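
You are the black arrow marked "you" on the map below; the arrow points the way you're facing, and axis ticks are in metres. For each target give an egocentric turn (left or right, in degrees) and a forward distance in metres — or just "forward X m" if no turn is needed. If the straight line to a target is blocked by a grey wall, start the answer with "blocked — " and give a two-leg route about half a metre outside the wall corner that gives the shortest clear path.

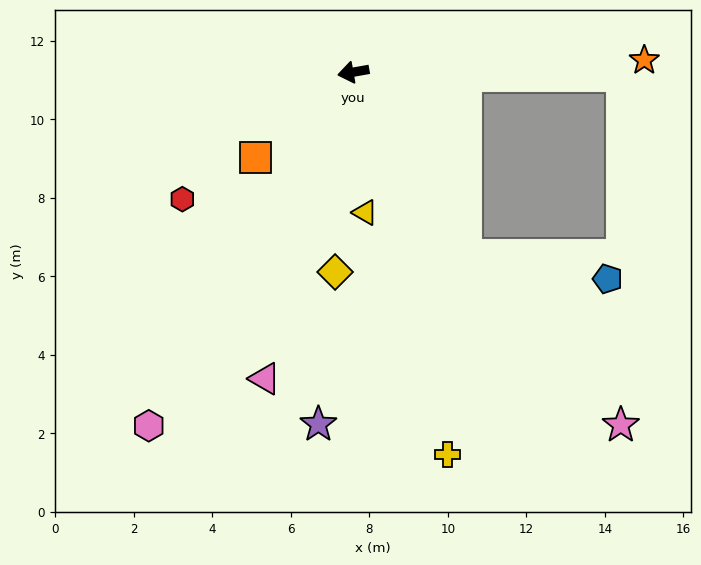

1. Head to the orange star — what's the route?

turn left 172°, forward 7.4 m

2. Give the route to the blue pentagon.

blocked — turn left 111°, forward 5.5 m, then turn left 50°, forward 3.7 m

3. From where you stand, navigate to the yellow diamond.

turn left 75°, forward 5.1 m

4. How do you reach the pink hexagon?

turn left 50°, forward 10.4 m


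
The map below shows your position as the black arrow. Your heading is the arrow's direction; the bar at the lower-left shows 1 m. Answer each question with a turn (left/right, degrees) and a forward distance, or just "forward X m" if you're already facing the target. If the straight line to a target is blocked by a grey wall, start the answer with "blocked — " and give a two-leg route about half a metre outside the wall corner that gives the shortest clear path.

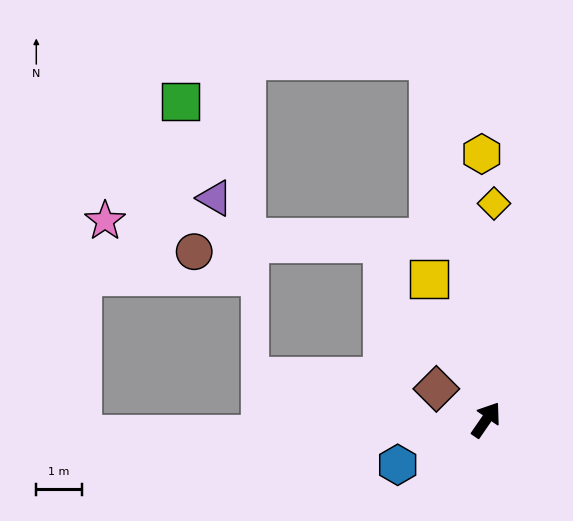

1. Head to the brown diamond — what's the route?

turn left 93°, forward 1.3 m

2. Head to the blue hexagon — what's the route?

turn left 152°, forward 2.2 m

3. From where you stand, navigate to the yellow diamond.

turn left 32°, forward 4.7 m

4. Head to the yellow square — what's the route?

turn left 57°, forward 3.3 m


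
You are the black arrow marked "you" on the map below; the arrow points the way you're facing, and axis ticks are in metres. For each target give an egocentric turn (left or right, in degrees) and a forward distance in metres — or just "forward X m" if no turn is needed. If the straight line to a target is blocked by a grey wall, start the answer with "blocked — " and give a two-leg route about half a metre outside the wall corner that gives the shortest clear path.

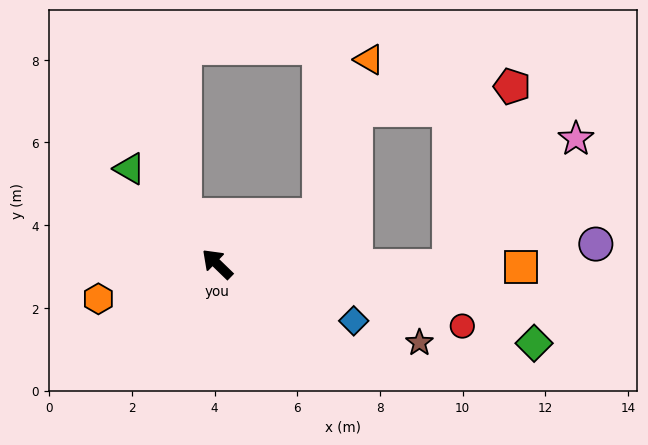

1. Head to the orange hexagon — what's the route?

turn left 61°, forward 3.0 m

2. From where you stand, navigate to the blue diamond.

turn right 158°, forward 3.6 m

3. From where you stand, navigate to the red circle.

turn right 150°, forward 6.1 m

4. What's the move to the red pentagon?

blocked — turn right 137°, forward 5.6 m, then turn left 72°, forward 4.6 m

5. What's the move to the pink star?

blocked — turn right 137°, forward 5.6 m, then turn left 47°, forward 4.4 m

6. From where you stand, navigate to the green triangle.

turn right 3°, forward 3.1 m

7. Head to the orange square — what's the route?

turn right 136°, forward 7.4 m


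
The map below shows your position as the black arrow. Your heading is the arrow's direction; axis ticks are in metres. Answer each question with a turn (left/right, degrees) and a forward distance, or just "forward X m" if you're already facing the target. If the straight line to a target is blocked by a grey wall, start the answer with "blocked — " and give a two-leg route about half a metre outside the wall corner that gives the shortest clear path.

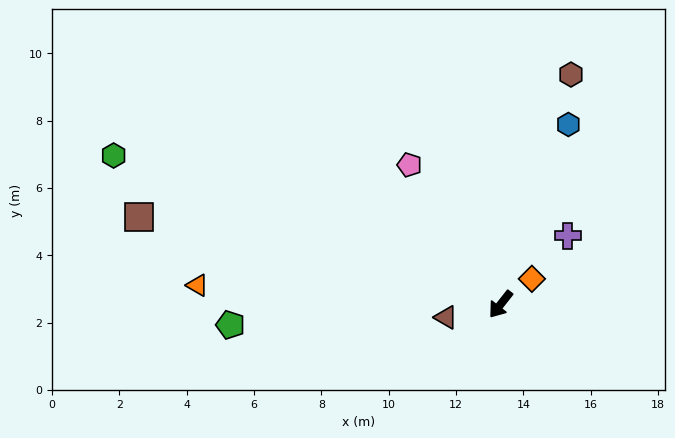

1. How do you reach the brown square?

turn right 65°, forward 11.0 m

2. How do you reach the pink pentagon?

turn right 109°, forward 4.9 m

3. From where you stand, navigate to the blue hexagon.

turn right 162°, forward 5.7 m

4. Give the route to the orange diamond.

turn left 167°, forward 1.2 m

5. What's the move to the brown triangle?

turn right 38°, forward 1.7 m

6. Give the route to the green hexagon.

turn right 73°, forward 12.3 m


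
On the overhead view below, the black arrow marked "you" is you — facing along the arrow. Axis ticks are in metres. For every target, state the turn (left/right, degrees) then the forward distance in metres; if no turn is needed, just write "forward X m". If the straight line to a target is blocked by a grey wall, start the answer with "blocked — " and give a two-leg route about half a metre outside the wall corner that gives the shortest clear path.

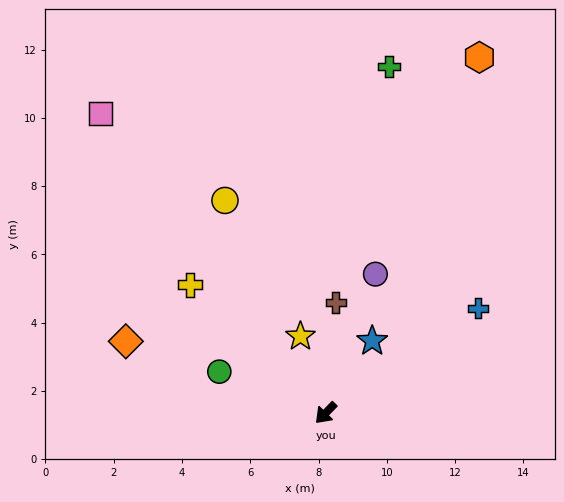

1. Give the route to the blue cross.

turn left 169°, forward 5.4 m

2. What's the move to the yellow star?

turn right 117°, forward 2.4 m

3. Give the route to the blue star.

turn right 169°, forward 2.5 m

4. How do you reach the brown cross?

turn right 141°, forward 3.2 m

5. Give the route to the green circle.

turn right 67°, forward 3.3 m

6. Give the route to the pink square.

turn right 99°, forward 11.0 m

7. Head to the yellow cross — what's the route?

turn right 89°, forward 5.5 m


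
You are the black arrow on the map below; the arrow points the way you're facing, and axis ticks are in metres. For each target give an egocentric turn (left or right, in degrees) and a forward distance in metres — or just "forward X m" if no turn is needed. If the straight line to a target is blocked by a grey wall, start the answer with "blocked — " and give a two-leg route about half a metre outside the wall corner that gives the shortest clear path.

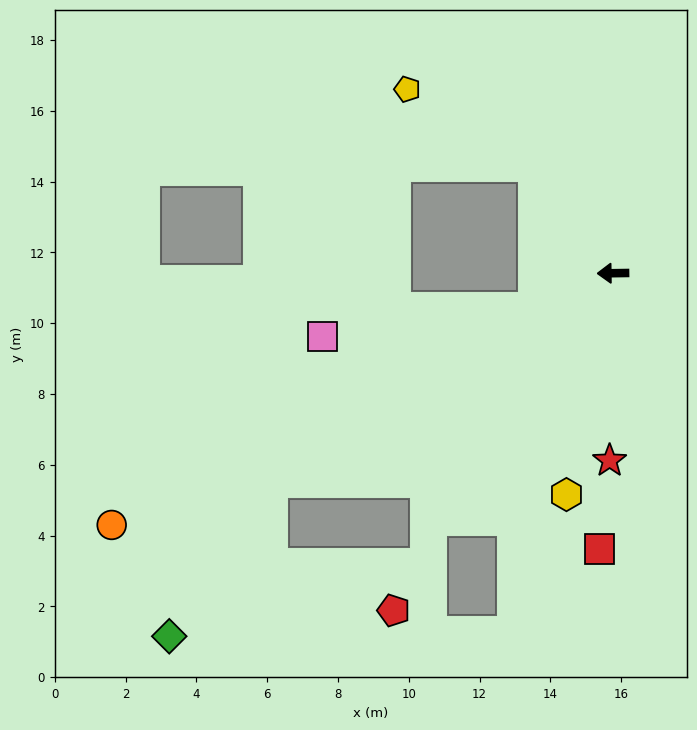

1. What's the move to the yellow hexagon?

turn left 77°, forward 6.4 m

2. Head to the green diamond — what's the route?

blocked — turn left 31°, forward 11.3 m, then turn left 24°, forward 5.2 m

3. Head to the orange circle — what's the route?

turn left 26°, forward 15.8 m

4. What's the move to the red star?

turn left 88°, forward 5.3 m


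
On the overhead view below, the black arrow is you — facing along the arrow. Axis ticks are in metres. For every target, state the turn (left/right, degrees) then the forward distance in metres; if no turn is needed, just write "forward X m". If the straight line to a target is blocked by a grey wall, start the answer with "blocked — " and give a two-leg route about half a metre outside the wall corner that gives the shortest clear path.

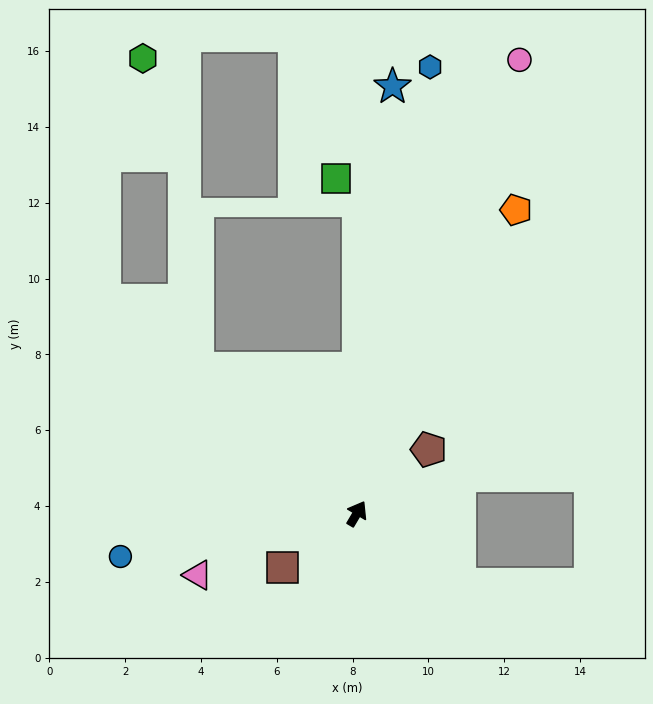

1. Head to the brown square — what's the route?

turn left 156°, forward 2.4 m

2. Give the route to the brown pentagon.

turn right 18°, forward 2.5 m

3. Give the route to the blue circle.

turn left 131°, forward 6.3 m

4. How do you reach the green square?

blocked — turn left 30°, forward 8.2 m, then turn left 45°, forward 0.8 m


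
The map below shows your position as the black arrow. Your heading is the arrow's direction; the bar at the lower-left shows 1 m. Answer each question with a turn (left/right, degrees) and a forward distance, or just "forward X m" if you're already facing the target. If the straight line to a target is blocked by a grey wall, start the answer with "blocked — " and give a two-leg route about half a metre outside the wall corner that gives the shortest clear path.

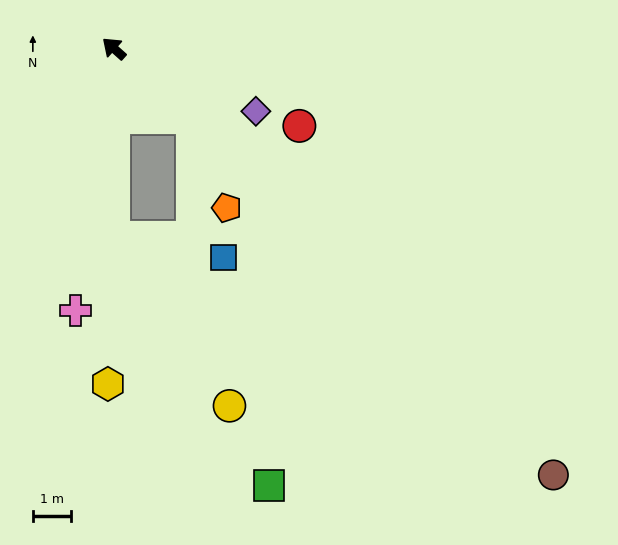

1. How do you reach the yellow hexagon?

turn left 131°, forward 8.8 m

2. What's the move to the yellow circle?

blocked — turn left 132°, forward 4.9 m, then turn left 34°, forward 5.4 m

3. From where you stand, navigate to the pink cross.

turn left 123°, forward 6.9 m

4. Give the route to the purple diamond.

turn right 162°, forward 4.1 m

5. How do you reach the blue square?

blocked — turn left 132°, forward 4.9 m, then turn left 79°, forward 2.9 m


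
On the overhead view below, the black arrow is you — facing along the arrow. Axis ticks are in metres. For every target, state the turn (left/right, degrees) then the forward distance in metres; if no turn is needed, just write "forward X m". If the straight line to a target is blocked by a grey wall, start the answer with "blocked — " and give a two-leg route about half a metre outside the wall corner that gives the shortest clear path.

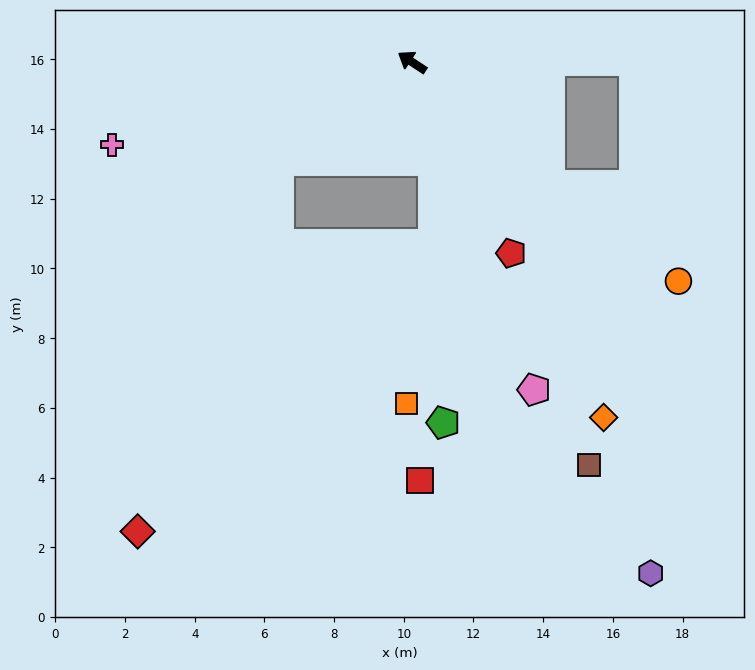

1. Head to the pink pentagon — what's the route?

turn left 144°, forward 10.0 m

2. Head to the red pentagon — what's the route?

turn left 151°, forward 6.2 m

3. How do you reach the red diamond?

blocked — turn left 70°, forward 4.8 m, then turn left 32°, forward 11.4 m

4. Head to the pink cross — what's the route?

turn left 49°, forward 8.9 m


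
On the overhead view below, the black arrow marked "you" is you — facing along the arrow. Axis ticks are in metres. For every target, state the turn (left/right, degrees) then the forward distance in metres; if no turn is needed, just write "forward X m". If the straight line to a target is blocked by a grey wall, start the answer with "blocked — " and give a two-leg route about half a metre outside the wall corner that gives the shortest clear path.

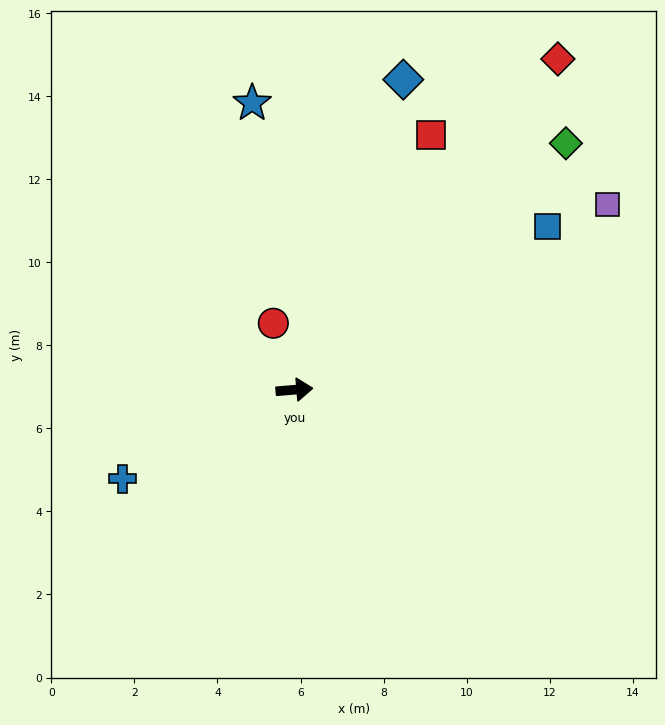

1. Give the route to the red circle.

turn left 103°, forward 1.7 m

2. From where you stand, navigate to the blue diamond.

turn left 66°, forward 7.9 m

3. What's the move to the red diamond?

turn left 47°, forward 10.2 m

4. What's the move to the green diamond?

turn left 38°, forward 8.8 m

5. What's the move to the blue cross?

turn right 157°, forward 4.7 m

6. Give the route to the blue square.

turn left 28°, forward 7.2 m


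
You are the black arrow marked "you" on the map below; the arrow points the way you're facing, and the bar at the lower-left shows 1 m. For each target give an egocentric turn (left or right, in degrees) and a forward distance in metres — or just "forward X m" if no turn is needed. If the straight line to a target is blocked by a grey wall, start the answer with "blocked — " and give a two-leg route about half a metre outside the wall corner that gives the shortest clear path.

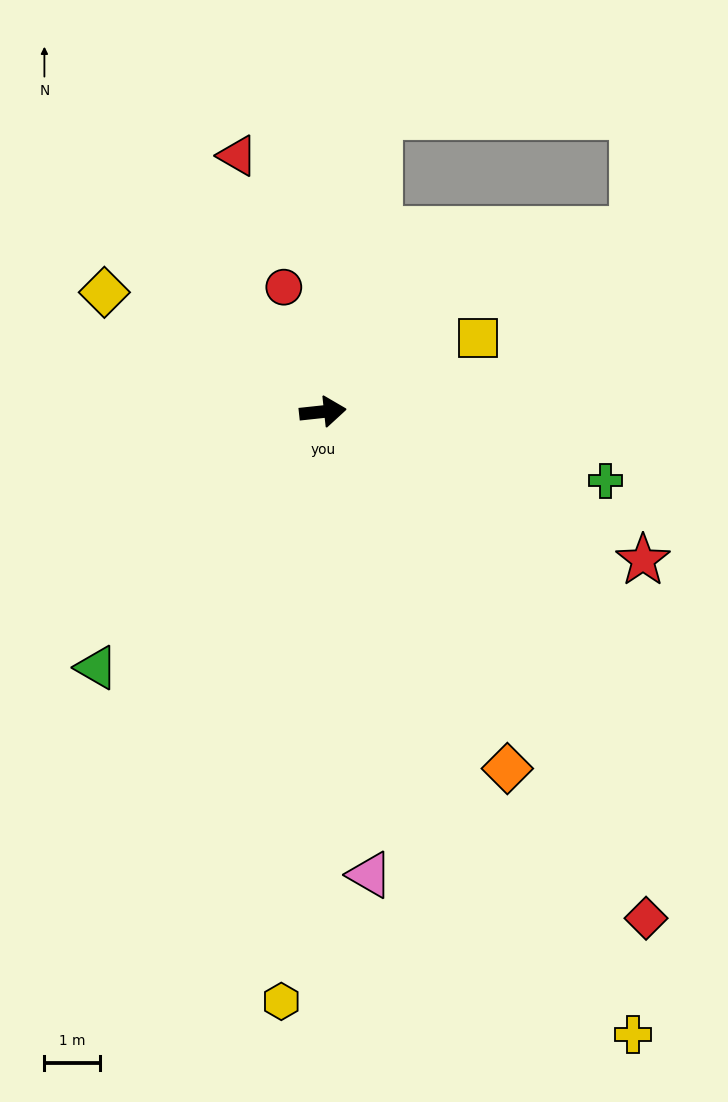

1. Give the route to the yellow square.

turn left 19°, forward 3.1 m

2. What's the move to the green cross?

turn right 20°, forward 5.2 m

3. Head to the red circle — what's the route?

turn left 101°, forward 2.3 m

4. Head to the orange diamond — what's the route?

turn right 69°, forward 7.2 m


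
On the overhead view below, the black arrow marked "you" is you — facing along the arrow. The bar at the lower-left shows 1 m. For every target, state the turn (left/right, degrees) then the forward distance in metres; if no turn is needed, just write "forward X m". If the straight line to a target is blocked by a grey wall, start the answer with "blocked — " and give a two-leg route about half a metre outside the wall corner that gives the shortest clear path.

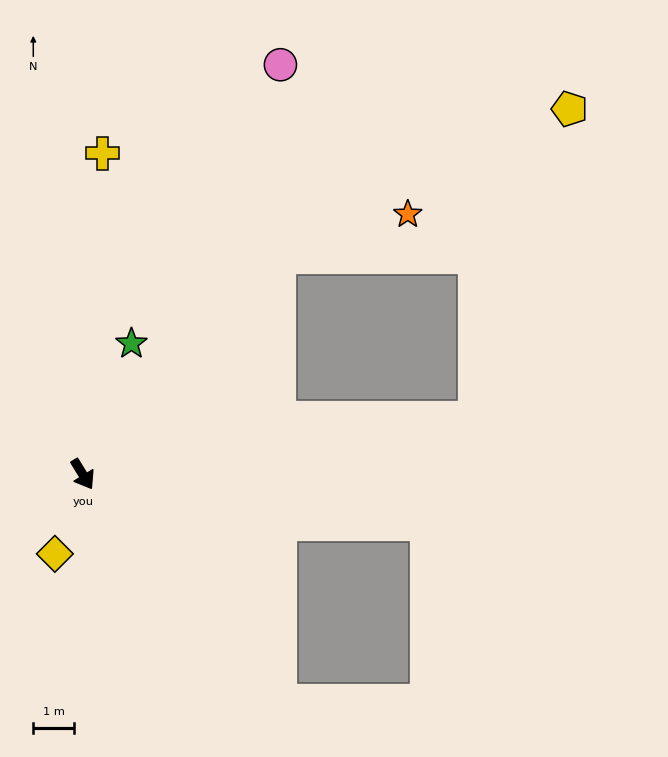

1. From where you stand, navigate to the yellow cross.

turn left 145°, forward 8.0 m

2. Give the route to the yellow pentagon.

blocked — turn left 67°, forward 9.8 m, then turn left 64°, forward 8.0 m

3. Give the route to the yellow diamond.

turn right 51°, forward 2.1 m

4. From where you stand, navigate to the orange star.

blocked — turn left 106°, forward 7.3 m, then turn right 29°, forward 3.4 m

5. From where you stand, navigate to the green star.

turn left 128°, forward 3.5 m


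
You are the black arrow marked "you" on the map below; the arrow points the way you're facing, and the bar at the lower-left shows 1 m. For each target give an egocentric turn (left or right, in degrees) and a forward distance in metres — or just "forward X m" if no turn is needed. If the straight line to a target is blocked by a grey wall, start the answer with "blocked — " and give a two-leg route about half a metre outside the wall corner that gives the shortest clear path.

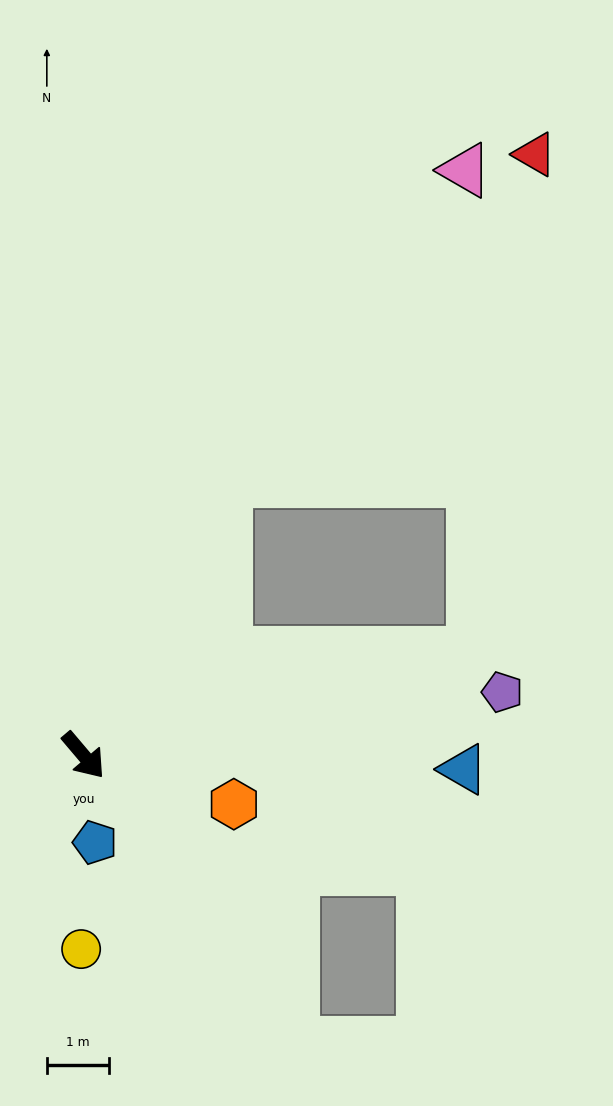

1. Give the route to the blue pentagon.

turn right 33°, forward 1.4 m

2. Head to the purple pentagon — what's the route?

turn left 58°, forward 6.9 m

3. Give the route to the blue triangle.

turn left 48°, forward 6.2 m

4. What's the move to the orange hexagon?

turn left 32°, forward 2.6 m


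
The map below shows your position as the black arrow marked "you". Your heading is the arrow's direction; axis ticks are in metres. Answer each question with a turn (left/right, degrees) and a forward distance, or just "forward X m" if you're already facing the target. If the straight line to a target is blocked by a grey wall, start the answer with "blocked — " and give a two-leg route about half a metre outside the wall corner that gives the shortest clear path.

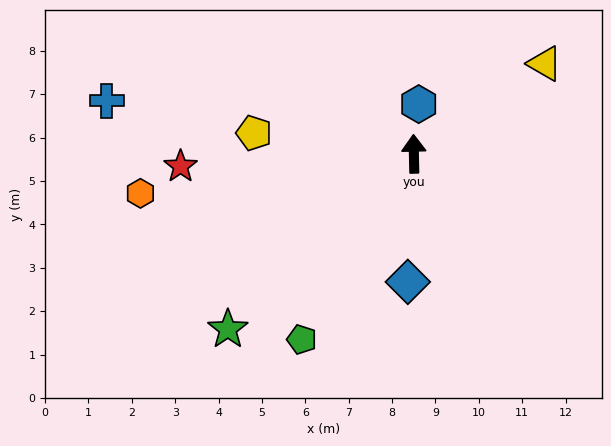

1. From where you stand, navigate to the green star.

turn left 132°, forward 5.9 m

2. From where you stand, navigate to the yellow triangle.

turn right 57°, forward 3.7 m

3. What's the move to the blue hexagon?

turn right 7°, forward 1.2 m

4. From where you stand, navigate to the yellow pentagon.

turn left 81°, forward 3.7 m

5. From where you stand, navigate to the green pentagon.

turn left 148°, forward 5.0 m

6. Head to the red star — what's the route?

turn left 92°, forward 5.4 m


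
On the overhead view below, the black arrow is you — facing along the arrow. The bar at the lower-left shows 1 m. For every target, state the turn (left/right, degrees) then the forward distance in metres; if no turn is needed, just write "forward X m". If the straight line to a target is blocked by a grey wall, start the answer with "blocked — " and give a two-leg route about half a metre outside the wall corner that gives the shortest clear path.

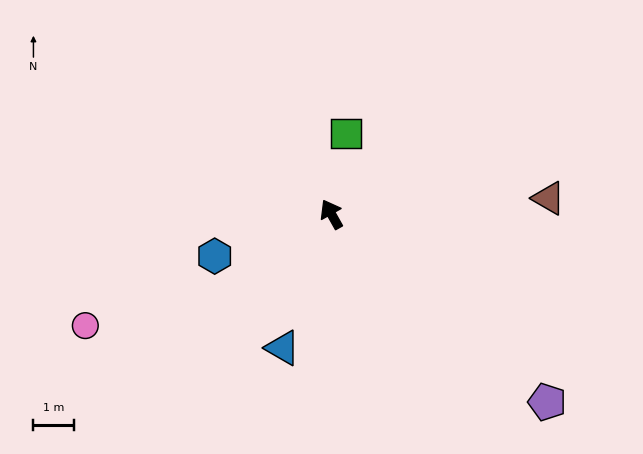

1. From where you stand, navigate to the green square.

turn right 40°, forward 2.0 m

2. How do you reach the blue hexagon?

turn left 80°, forward 3.0 m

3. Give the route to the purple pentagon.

turn right 160°, forward 7.0 m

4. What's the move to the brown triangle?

turn right 115°, forward 5.3 m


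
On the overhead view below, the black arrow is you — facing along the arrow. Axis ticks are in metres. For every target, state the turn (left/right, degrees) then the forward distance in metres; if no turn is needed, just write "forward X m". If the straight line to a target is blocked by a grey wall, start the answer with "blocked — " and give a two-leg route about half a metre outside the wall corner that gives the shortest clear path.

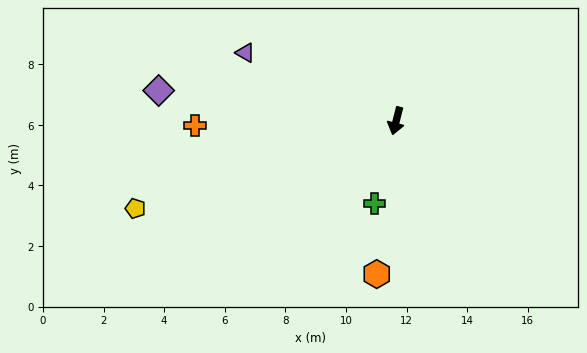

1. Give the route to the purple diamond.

turn right 83°, forward 7.9 m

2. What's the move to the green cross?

forward 2.8 m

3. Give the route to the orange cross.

turn right 74°, forward 6.6 m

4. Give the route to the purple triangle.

turn right 100°, forward 5.5 m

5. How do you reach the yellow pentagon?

turn right 57°, forward 9.1 m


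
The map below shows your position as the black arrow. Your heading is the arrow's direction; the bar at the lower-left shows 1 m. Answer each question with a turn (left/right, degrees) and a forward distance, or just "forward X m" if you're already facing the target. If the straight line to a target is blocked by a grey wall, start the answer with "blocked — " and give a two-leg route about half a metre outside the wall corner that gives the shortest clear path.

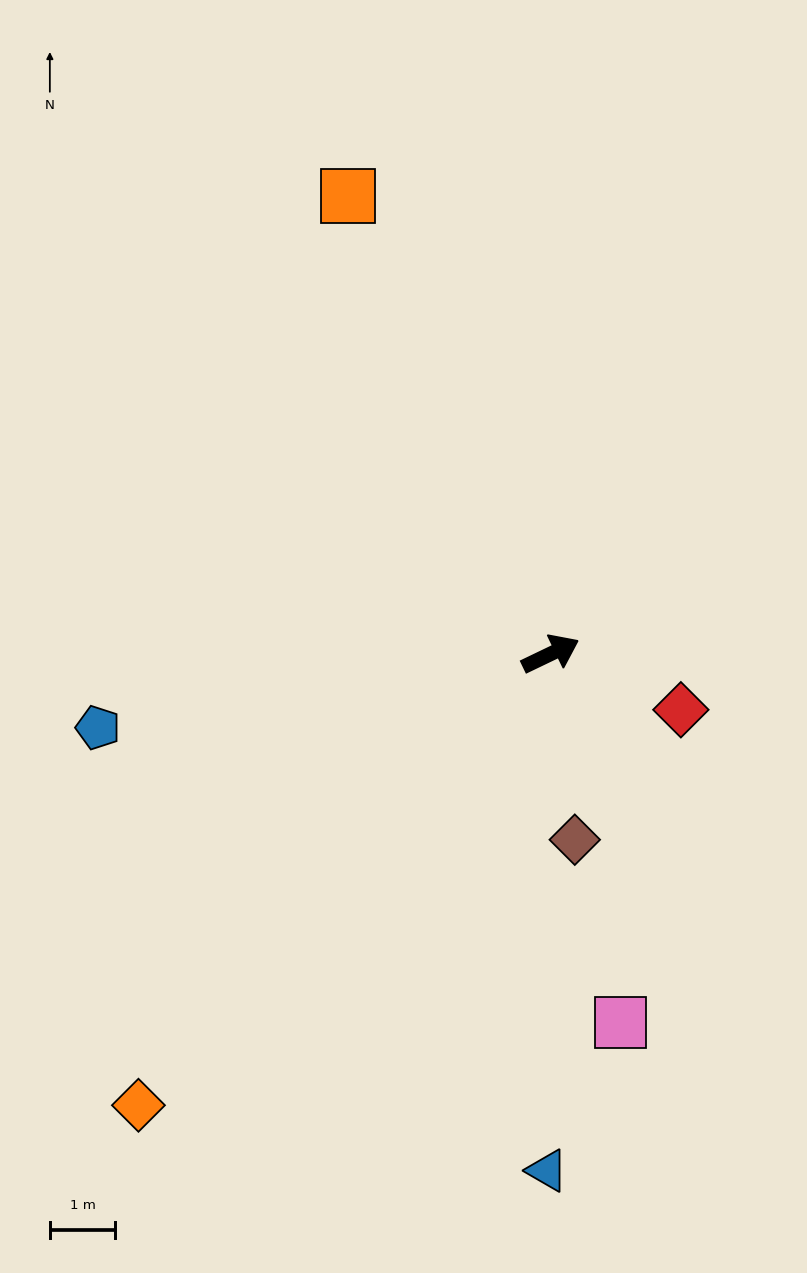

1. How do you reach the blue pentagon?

turn left 164°, forward 7.0 m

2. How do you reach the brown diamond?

turn right 108°, forward 2.9 m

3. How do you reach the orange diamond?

turn right 158°, forward 9.4 m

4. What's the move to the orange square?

turn left 88°, forward 7.7 m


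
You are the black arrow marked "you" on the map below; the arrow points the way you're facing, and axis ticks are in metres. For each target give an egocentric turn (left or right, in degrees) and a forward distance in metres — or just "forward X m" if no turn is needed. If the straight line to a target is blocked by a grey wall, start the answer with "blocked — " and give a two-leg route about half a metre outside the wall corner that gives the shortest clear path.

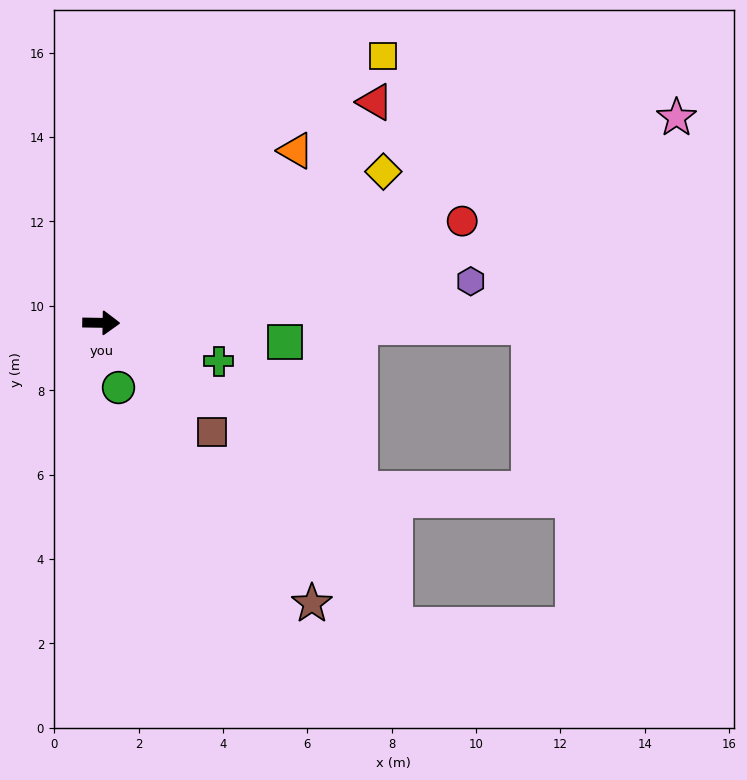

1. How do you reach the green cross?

turn right 17°, forward 2.9 m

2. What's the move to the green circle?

turn right 74°, forward 1.6 m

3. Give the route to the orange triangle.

turn left 42°, forward 6.2 m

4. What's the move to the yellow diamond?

turn left 29°, forward 7.6 m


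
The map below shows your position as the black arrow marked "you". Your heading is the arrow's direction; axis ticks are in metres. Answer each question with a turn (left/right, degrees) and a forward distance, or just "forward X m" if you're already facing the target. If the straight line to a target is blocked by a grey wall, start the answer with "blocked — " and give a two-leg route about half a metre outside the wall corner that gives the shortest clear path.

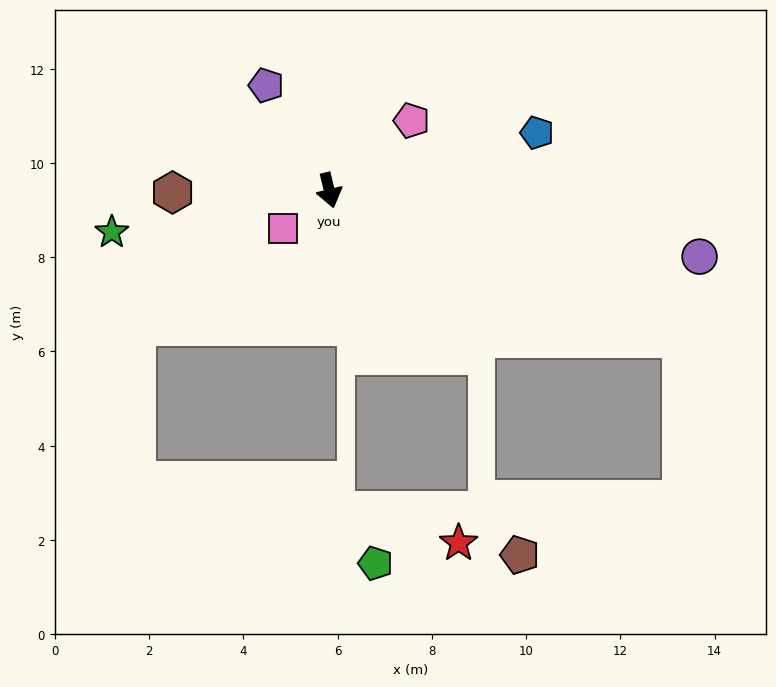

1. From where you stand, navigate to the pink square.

turn right 64°, forward 1.3 m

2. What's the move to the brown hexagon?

turn right 103°, forward 3.3 m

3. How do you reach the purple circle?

turn left 66°, forward 8.0 m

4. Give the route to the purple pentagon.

turn right 163°, forward 2.6 m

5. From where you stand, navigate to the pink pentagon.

turn left 117°, forward 2.3 m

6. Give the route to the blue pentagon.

turn left 92°, forward 4.6 m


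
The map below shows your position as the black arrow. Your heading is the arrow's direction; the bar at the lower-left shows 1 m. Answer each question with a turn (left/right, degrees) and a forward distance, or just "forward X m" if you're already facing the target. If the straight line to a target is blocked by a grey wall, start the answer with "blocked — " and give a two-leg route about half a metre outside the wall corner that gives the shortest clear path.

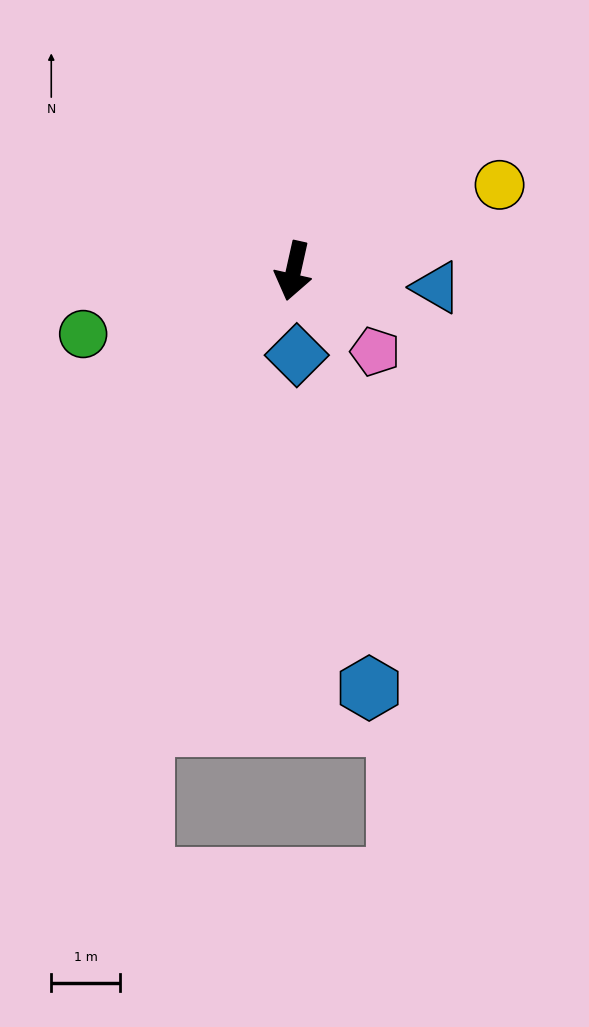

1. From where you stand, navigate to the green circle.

turn right 61°, forward 3.2 m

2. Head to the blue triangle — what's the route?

turn left 96°, forward 2.1 m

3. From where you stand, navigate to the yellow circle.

turn left 125°, forward 3.2 m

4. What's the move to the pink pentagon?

turn left 58°, forward 1.7 m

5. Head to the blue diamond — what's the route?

turn left 15°, forward 1.2 m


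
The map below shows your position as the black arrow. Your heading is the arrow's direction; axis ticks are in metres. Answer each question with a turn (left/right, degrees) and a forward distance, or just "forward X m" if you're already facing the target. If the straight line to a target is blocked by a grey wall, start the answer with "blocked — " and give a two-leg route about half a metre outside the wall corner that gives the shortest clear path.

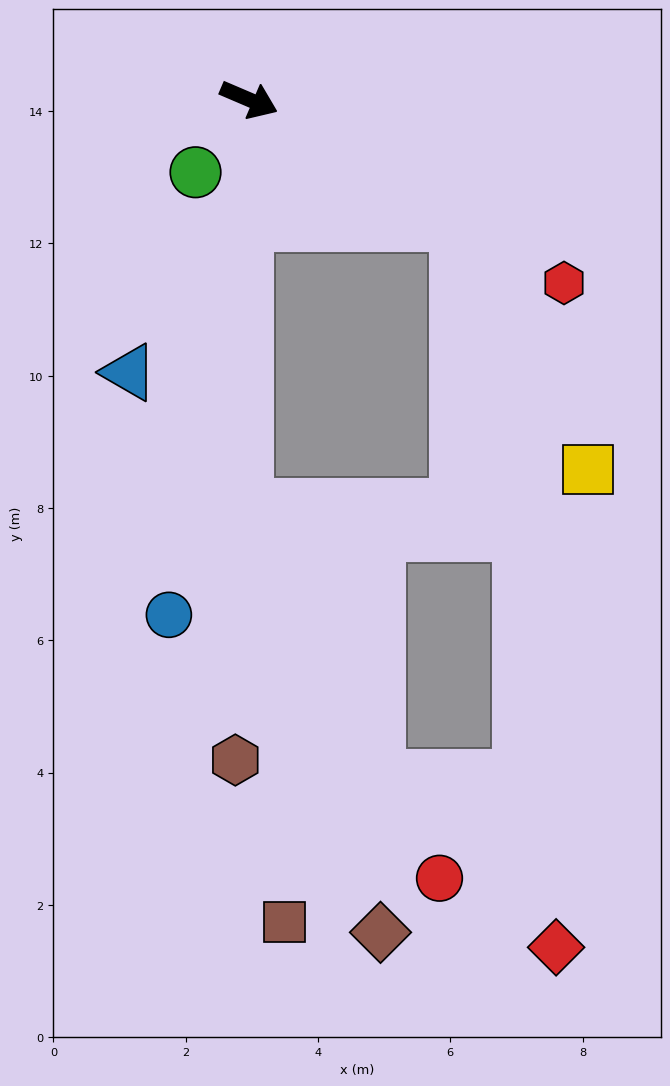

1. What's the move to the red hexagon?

turn right 7°, forward 5.5 m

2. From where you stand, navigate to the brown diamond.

blocked — turn right 67°, forward 6.2 m, then turn left 18°, forward 6.8 m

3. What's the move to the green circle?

turn right 103°, forward 1.4 m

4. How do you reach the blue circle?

turn right 76°, forward 7.9 m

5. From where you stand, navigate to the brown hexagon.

turn right 68°, forward 10.0 m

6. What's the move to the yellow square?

blocked — turn right 8°, forward 3.7 m, then turn right 31°, forward 4.2 m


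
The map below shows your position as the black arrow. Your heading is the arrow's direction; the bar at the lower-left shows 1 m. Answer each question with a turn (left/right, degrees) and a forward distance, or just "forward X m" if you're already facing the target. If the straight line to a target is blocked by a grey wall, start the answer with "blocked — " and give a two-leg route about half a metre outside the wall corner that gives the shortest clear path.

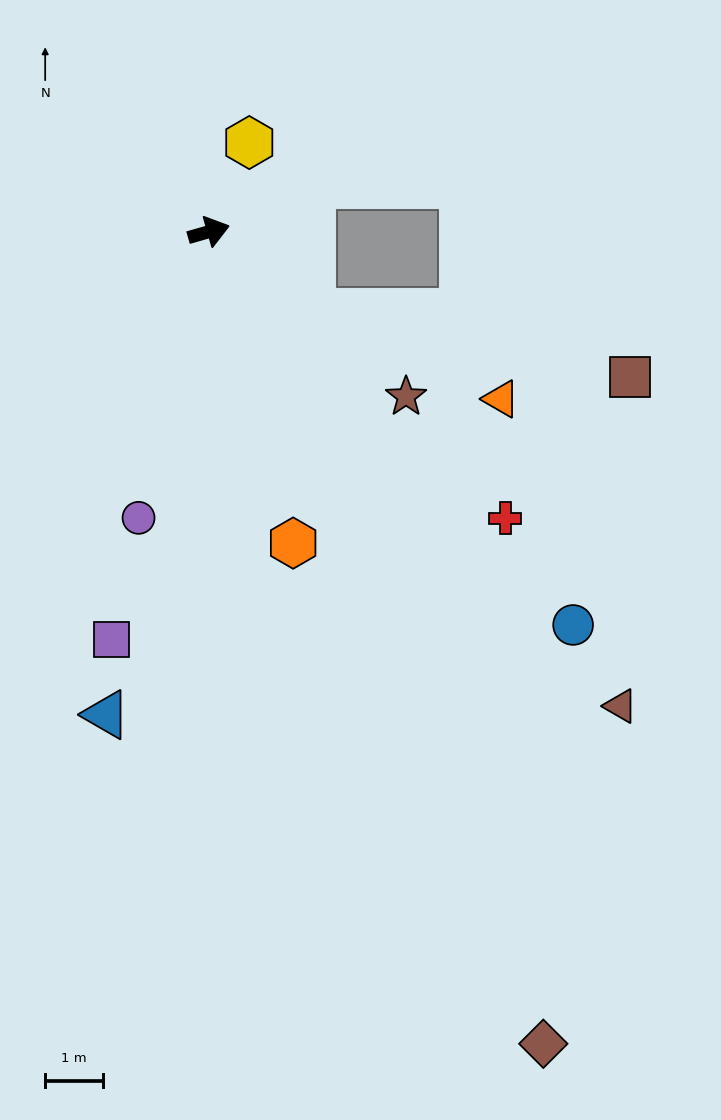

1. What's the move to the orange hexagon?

turn right 91°, forward 5.6 m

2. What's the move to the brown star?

turn right 56°, forward 4.5 m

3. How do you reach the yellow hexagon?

turn left 50°, forward 1.7 m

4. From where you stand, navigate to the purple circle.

turn right 120°, forward 5.1 m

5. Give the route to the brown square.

blocked — turn right 54°, forward 2.3 m, then turn left 27°, forward 5.6 m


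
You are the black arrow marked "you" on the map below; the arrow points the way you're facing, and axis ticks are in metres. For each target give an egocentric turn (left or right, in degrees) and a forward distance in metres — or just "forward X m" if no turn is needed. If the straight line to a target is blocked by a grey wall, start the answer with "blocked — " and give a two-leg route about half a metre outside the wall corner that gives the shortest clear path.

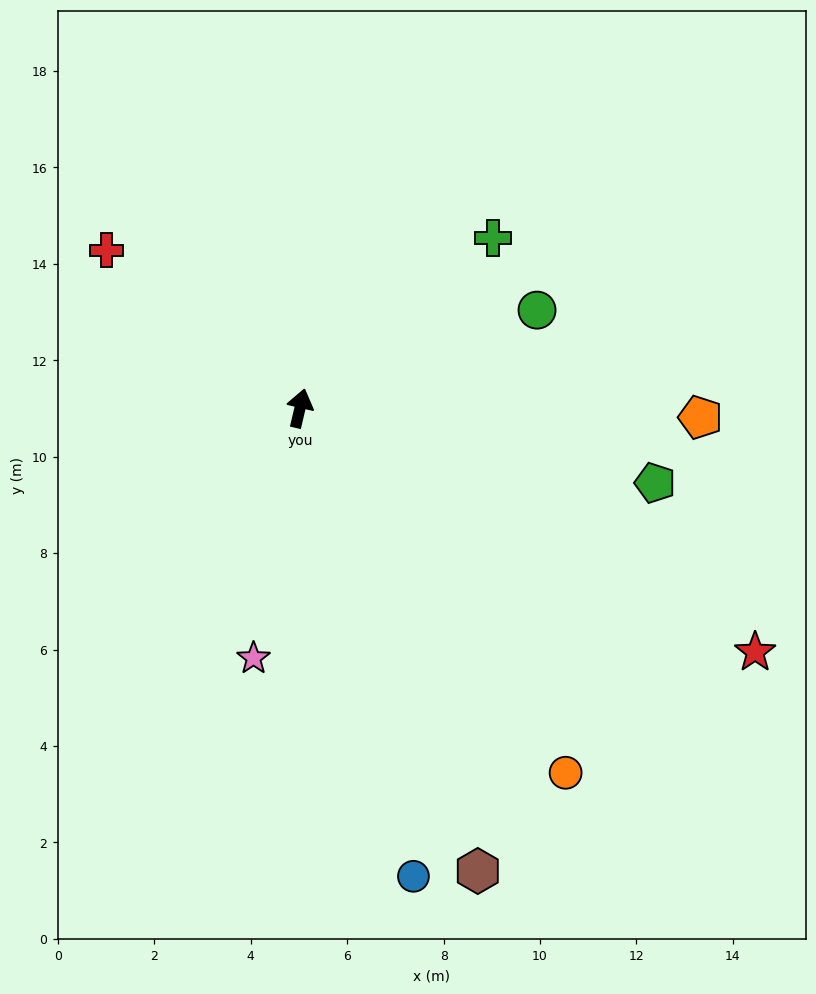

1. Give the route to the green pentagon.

turn right 89°, forward 7.5 m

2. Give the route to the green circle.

turn right 54°, forward 5.3 m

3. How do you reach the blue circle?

turn right 153°, forward 10.0 m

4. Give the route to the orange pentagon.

turn right 78°, forward 8.3 m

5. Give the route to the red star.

turn right 105°, forward 10.7 m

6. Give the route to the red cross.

turn left 64°, forward 5.2 m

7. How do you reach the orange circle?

turn right 131°, forward 9.4 m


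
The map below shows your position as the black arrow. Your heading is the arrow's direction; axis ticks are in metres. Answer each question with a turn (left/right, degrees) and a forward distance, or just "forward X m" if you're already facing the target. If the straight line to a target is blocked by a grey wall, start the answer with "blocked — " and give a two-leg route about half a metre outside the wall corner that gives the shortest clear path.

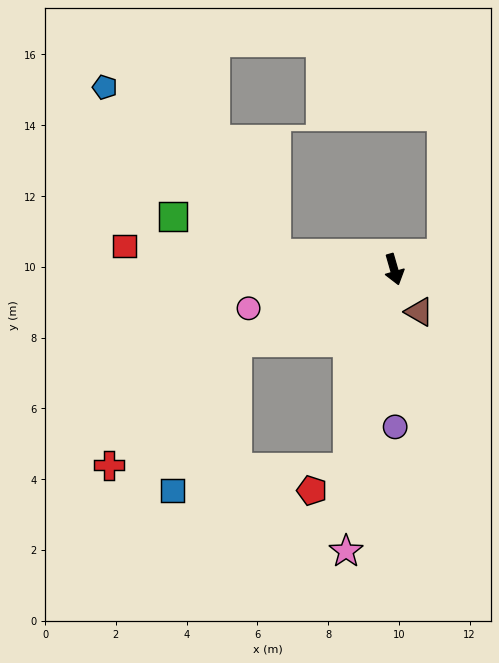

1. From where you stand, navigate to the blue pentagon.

blocked — turn right 114°, forward 3.4 m, then turn right 36°, forward 6.8 m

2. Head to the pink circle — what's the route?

turn right 91°, forward 4.3 m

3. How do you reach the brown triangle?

turn left 15°, forward 1.4 m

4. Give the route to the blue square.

blocked — turn right 81°, forward 4.9 m, then turn left 42°, forward 4.6 m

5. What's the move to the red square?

turn right 111°, forward 7.6 m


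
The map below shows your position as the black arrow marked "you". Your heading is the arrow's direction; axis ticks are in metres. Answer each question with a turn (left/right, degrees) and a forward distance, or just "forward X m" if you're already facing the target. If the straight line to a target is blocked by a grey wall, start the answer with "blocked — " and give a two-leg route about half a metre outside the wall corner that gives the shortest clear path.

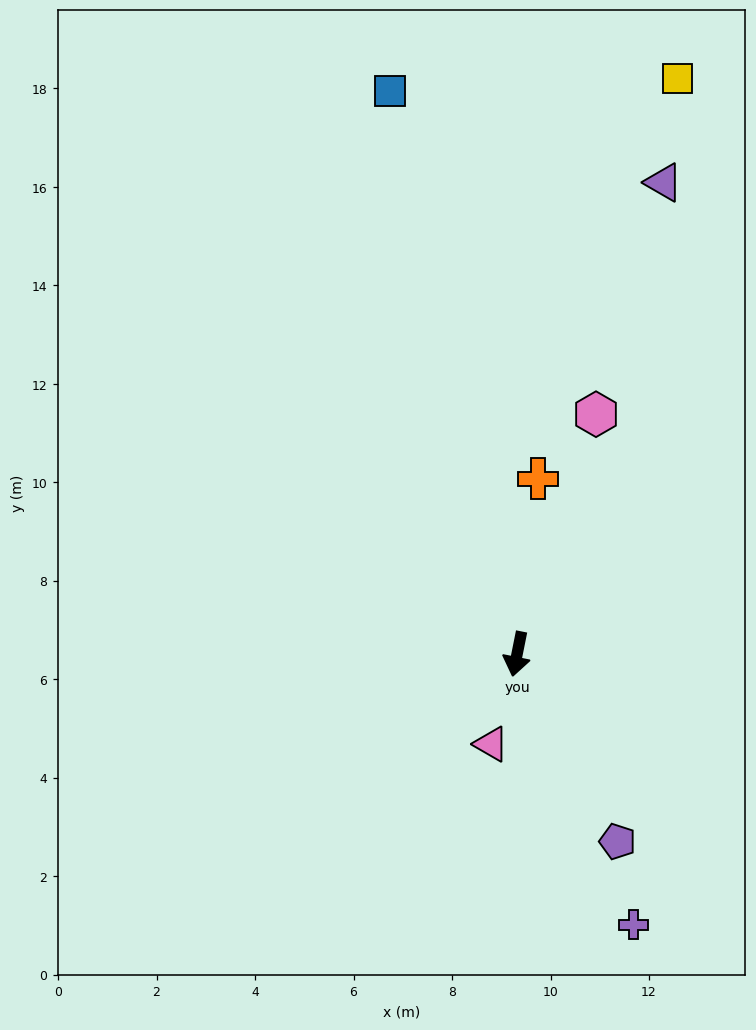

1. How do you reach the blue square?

turn right 156°, forward 11.7 m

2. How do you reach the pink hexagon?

turn left 173°, forward 5.1 m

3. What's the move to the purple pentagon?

turn left 40°, forward 4.3 m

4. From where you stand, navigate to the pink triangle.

turn right 5°, forward 1.9 m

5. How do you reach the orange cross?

turn right 175°, forward 3.6 m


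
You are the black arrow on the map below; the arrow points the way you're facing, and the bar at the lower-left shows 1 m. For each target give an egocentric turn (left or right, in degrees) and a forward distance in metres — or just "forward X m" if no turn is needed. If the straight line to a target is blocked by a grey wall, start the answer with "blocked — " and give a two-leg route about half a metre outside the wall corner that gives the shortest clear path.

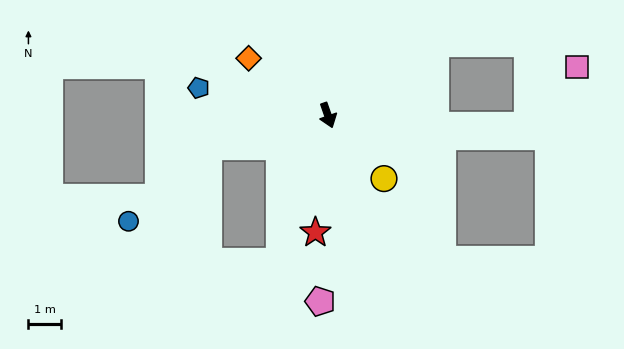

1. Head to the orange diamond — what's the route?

turn right 145°, forward 3.0 m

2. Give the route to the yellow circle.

turn left 22°, forward 2.6 m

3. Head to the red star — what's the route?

turn right 25°, forward 3.7 m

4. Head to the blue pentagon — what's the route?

turn right 121°, forward 4.1 m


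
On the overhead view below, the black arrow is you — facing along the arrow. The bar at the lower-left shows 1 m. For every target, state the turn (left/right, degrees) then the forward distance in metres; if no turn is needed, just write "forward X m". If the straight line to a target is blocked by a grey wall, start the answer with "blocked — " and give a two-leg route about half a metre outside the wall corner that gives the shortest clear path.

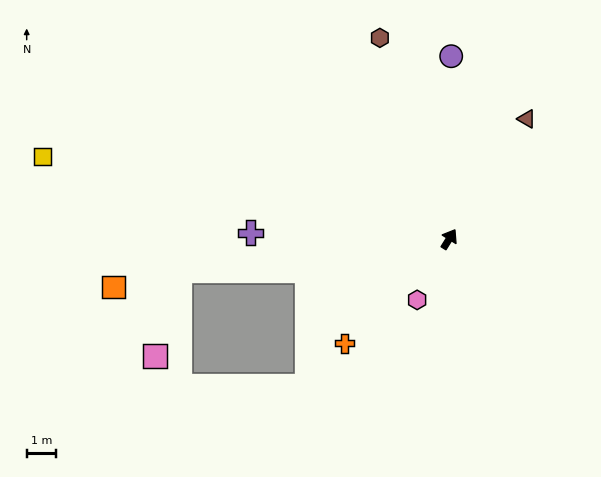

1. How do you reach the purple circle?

turn left 31°, forward 6.2 m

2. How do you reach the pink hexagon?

turn right 176°, forward 2.3 m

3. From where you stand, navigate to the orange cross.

turn left 167°, forward 5.0 m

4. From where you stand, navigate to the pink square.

blocked — turn left 129°, forward 9.2 m, then turn left 67°, forward 3.0 m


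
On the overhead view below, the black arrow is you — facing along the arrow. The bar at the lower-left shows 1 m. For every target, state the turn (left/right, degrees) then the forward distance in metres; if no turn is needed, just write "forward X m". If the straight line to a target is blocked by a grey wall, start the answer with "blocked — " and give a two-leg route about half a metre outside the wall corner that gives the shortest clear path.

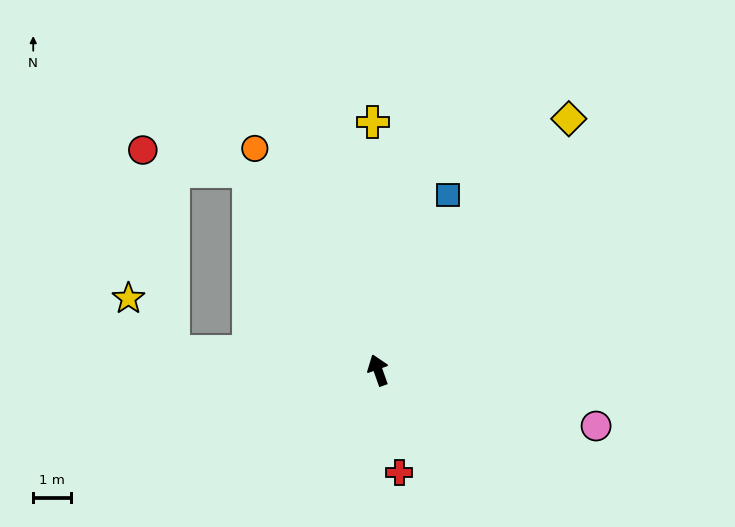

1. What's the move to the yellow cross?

turn right 18°, forward 6.6 m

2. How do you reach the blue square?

turn right 41°, forward 5.0 m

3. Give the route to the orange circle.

turn left 10°, forward 6.8 m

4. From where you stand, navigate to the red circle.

blocked — turn left 14°, forward 6.3 m, then turn left 45°, forward 2.9 m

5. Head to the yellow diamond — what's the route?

turn right 57°, forward 8.4 m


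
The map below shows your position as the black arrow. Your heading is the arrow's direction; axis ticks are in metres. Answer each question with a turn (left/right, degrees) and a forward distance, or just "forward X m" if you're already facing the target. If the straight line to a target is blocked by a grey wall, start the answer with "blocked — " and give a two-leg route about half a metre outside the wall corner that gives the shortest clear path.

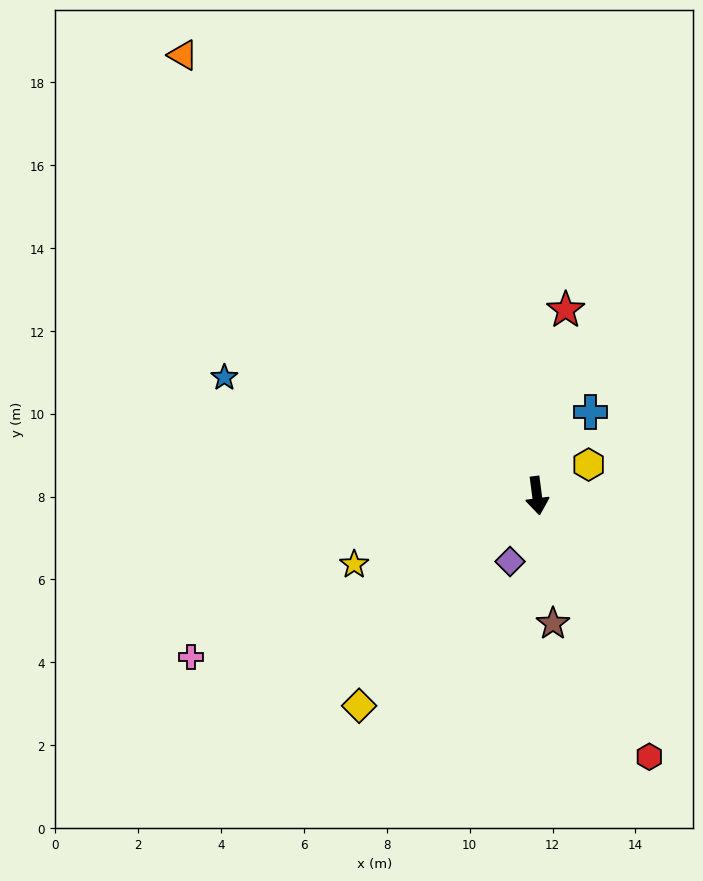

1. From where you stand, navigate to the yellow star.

turn right 77°, forward 4.7 m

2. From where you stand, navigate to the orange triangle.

turn right 149°, forward 13.6 m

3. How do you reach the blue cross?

turn left 140°, forward 2.4 m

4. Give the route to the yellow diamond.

turn right 48°, forward 6.6 m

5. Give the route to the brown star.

forward 3.1 m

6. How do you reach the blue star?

turn right 118°, forward 8.1 m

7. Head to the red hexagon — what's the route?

turn left 16°, forward 6.9 m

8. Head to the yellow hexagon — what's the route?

turn left 114°, forward 1.5 m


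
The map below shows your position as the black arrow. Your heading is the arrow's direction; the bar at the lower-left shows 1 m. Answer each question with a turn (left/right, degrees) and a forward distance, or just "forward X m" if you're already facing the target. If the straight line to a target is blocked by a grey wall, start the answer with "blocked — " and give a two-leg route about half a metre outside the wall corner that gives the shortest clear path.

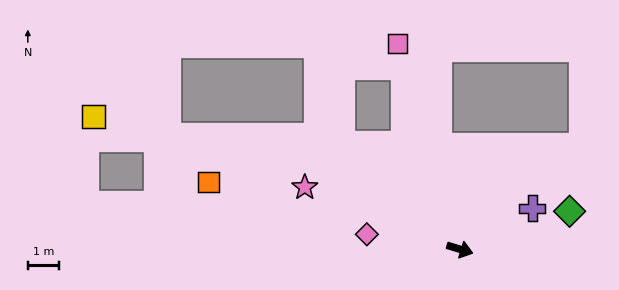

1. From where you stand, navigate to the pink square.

turn left 124°, forward 6.8 m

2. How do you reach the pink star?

turn left 175°, forward 5.3 m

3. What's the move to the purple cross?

turn left 47°, forward 2.6 m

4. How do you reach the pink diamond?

turn right 172°, forward 3.0 m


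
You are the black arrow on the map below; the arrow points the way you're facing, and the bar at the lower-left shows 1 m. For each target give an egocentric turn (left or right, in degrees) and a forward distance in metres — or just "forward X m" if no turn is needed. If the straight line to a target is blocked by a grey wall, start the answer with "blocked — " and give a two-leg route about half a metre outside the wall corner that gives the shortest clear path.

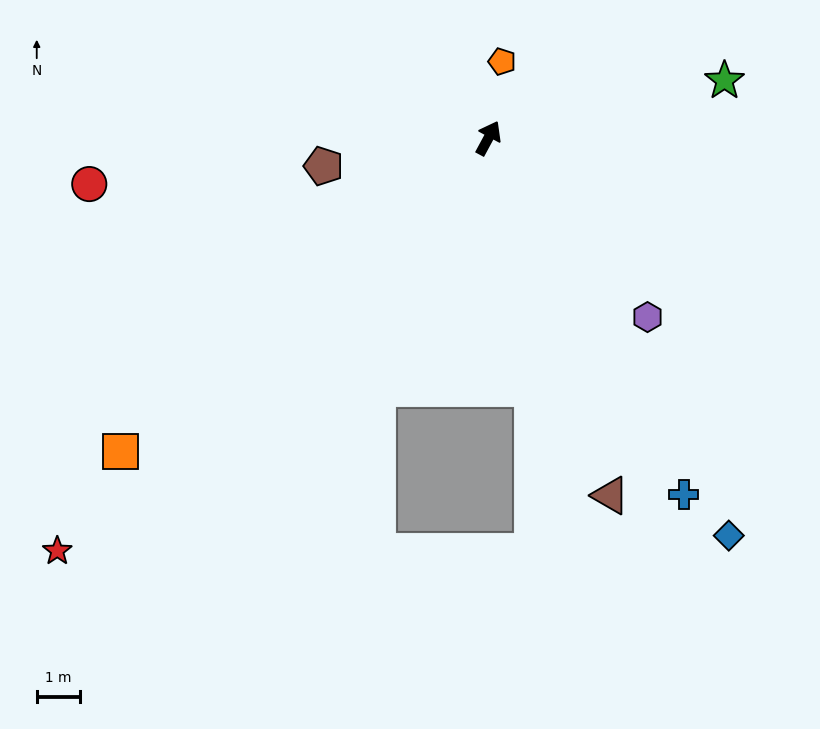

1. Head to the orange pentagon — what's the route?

turn left 18°, forward 1.8 m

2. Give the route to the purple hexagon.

turn right 110°, forward 5.6 m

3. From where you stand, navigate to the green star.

turn right 48°, forward 5.6 m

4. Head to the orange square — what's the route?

turn left 159°, forward 11.2 m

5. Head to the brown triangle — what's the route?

turn right 133°, forward 8.8 m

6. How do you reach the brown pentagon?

turn left 128°, forward 3.9 m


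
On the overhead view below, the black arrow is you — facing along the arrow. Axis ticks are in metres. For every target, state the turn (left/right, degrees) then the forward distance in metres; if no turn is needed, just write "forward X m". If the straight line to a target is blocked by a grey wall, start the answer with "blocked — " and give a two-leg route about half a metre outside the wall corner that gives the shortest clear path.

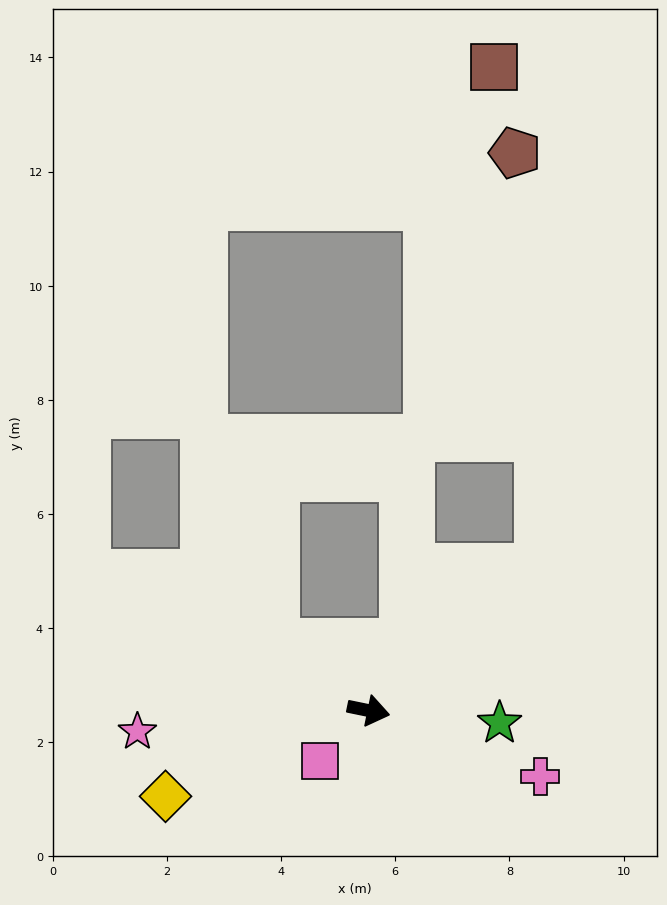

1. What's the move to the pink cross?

turn right 9°, forward 3.2 m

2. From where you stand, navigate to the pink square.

turn right 122°, forward 1.2 m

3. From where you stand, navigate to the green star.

turn left 6°, forward 2.3 m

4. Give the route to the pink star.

turn right 163°, forward 4.1 m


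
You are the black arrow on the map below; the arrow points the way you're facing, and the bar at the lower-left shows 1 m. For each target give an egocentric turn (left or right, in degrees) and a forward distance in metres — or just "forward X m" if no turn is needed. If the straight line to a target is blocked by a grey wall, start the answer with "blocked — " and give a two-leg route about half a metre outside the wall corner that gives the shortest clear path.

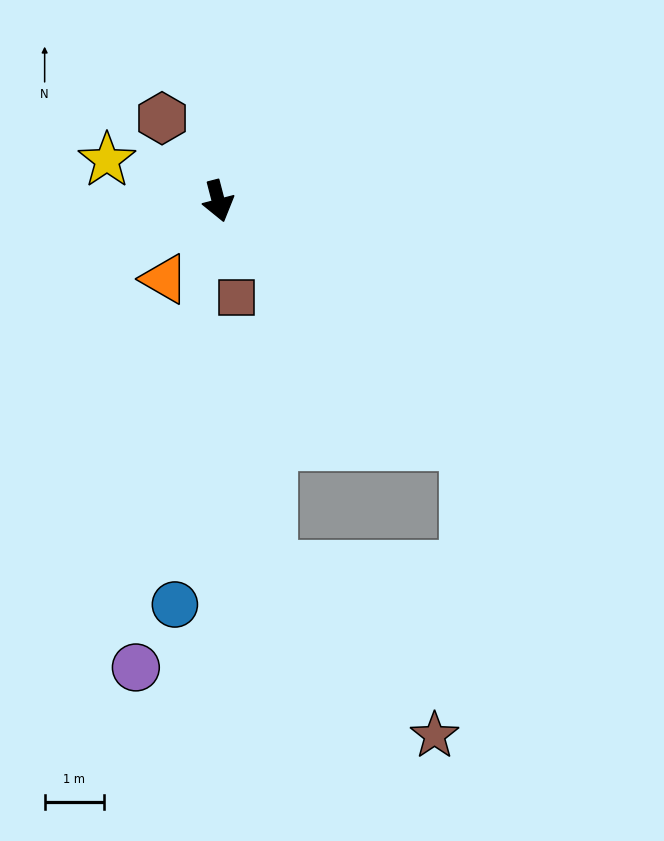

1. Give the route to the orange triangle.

turn right 49°, forward 1.6 m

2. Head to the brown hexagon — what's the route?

turn right 160°, forward 1.7 m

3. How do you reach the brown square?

turn right 4°, forward 1.7 m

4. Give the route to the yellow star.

turn right 125°, forward 2.0 m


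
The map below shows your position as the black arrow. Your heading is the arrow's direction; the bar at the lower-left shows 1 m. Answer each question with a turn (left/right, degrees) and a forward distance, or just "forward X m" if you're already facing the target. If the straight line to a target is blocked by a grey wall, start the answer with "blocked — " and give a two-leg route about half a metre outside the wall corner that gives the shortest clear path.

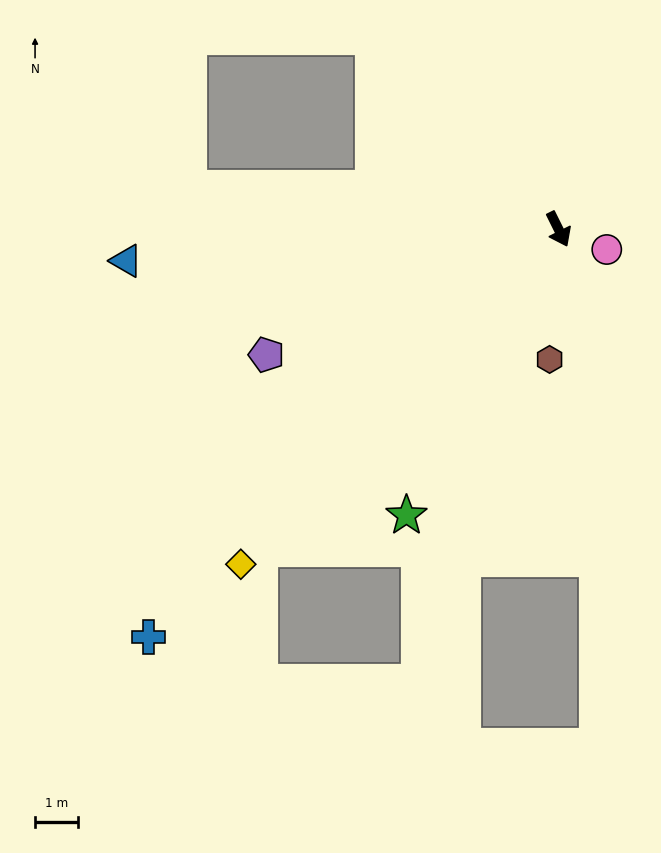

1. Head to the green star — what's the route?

turn right 54°, forward 7.6 m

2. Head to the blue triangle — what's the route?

turn right 112°, forward 10.2 m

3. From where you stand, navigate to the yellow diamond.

turn right 70°, forward 10.9 m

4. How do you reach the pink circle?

turn left 41°, forward 1.2 m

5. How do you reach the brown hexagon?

turn right 30°, forward 3.1 m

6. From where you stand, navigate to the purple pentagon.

turn right 93°, forward 7.5 m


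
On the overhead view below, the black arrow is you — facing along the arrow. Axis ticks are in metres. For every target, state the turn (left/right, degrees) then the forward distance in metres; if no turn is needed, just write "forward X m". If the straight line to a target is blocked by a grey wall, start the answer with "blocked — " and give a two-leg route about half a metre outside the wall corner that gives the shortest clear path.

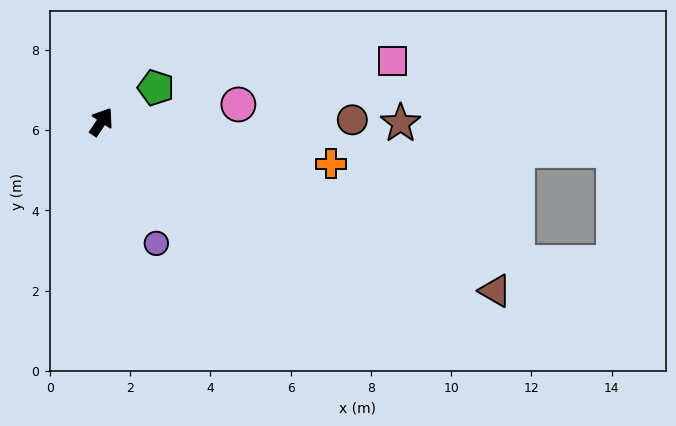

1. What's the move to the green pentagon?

turn right 24°, forward 1.6 m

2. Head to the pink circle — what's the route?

turn right 49°, forward 3.4 m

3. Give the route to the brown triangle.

turn right 79°, forward 10.7 m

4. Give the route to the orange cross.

turn right 67°, forward 5.8 m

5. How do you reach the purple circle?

turn right 122°, forward 3.3 m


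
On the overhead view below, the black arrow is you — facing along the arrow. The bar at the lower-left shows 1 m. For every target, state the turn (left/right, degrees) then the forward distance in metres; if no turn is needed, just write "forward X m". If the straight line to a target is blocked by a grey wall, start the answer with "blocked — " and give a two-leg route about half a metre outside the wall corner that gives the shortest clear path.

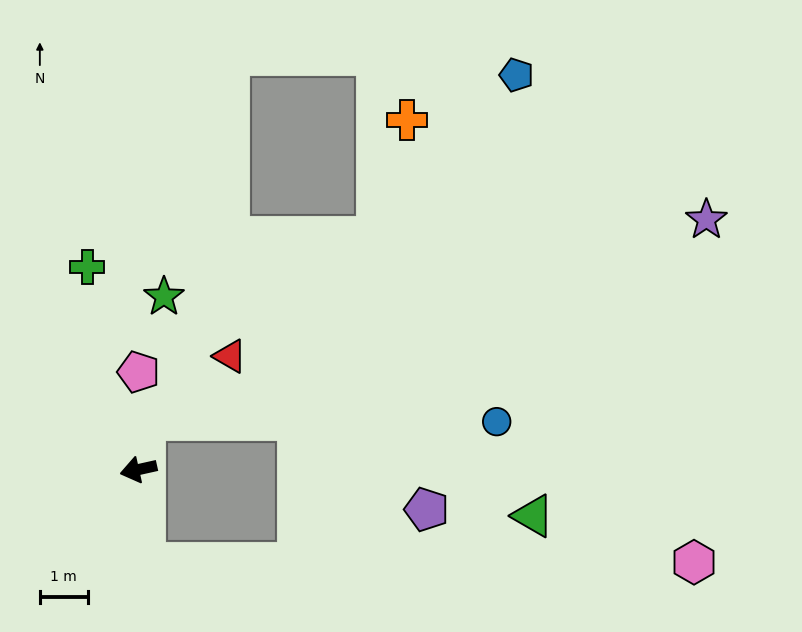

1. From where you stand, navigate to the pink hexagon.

blocked — turn left 82°, forward 1.9 m, then turn left 85°, forward 11.4 m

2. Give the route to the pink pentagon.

turn right 103°, forward 2.0 m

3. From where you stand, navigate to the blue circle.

blocked — turn right 111°, forward 1.0 m, then turn right 82°, forward 7.3 m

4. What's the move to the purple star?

blocked — turn right 111°, forward 1.0 m, then turn right 62°, forward 12.4 m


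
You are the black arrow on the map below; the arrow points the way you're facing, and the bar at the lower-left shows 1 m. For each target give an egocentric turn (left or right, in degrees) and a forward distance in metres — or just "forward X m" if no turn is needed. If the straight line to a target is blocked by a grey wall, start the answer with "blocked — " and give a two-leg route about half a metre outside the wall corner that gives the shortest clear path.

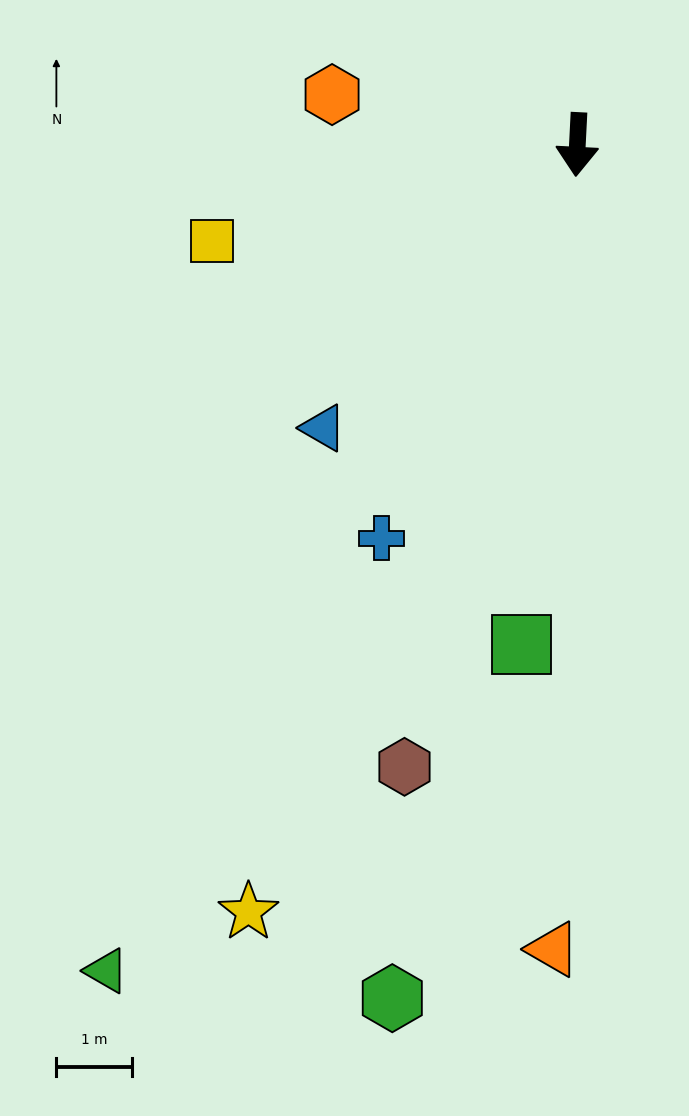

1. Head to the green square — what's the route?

turn right 4°, forward 6.7 m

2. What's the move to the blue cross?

turn right 24°, forward 5.8 m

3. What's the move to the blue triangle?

turn right 39°, forward 5.0 m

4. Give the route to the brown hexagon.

turn right 13°, forward 8.5 m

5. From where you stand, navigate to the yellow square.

turn right 72°, forward 5.0 m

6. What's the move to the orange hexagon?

turn right 99°, forward 3.3 m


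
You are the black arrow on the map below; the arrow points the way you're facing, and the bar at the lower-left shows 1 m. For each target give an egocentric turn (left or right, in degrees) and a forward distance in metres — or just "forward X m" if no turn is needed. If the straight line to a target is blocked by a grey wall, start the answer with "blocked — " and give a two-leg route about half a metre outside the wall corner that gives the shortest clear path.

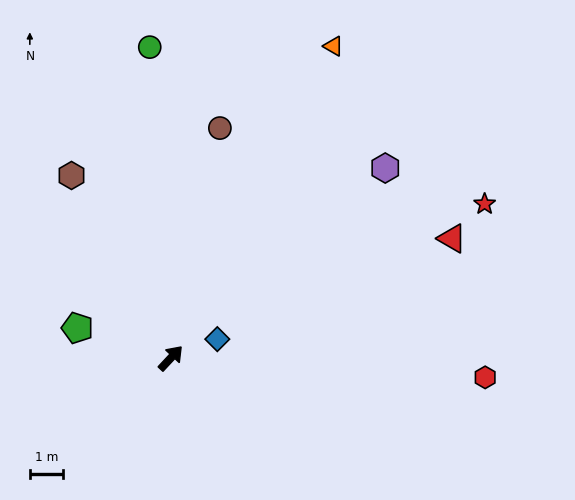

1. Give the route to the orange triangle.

turn left 15°, forward 10.5 m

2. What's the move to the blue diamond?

turn right 25°, forward 1.5 m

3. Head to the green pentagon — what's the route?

turn left 115°, forward 2.9 m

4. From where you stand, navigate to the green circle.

turn left 47°, forward 9.3 m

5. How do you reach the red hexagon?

turn right 51°, forward 9.4 m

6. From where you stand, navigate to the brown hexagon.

turn left 72°, forward 6.2 m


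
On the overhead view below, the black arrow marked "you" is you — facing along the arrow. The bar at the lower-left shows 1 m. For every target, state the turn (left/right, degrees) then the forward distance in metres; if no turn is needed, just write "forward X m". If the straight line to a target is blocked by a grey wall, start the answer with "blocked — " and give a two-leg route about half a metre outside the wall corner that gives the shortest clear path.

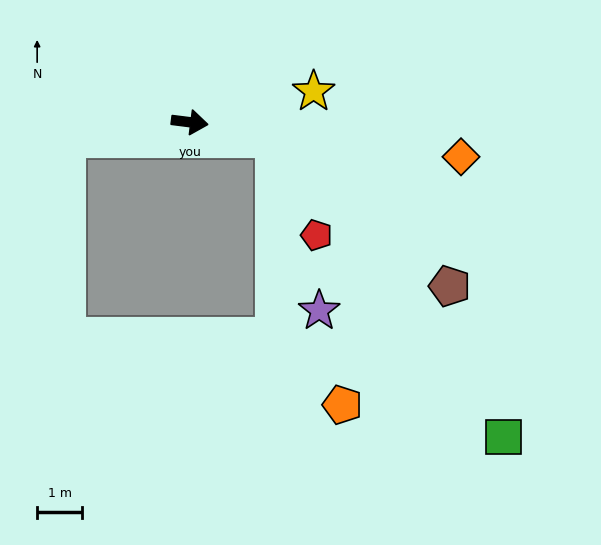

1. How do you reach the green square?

blocked — turn right 4°, forward 1.9 m, then turn right 41°, forward 8.3 m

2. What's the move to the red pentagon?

blocked — turn right 4°, forward 1.9 m, then turn right 55°, forward 2.3 m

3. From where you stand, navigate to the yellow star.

turn left 21°, forward 2.8 m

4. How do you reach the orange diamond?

forward 6.0 m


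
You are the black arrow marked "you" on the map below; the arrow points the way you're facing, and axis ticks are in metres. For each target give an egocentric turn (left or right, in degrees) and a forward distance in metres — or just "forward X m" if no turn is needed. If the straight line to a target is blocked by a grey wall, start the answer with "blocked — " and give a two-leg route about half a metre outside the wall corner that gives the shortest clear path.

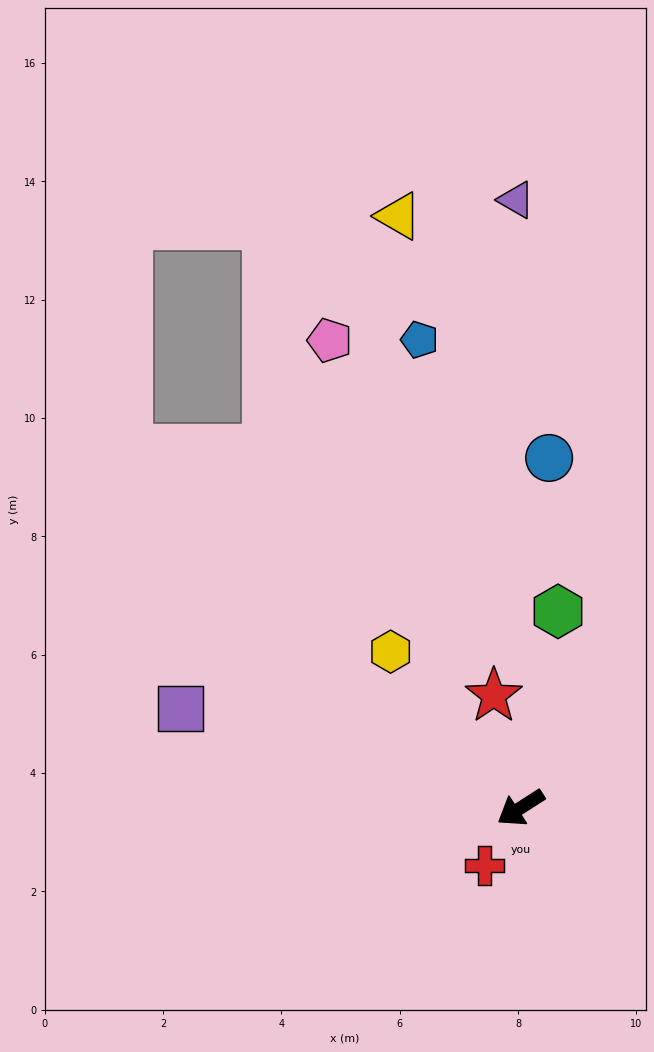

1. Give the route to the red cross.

turn left 25°, forward 1.2 m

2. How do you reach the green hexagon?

turn right 133°, forward 3.4 m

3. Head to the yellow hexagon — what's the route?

turn right 83°, forward 3.4 m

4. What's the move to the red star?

turn right 109°, forward 1.9 m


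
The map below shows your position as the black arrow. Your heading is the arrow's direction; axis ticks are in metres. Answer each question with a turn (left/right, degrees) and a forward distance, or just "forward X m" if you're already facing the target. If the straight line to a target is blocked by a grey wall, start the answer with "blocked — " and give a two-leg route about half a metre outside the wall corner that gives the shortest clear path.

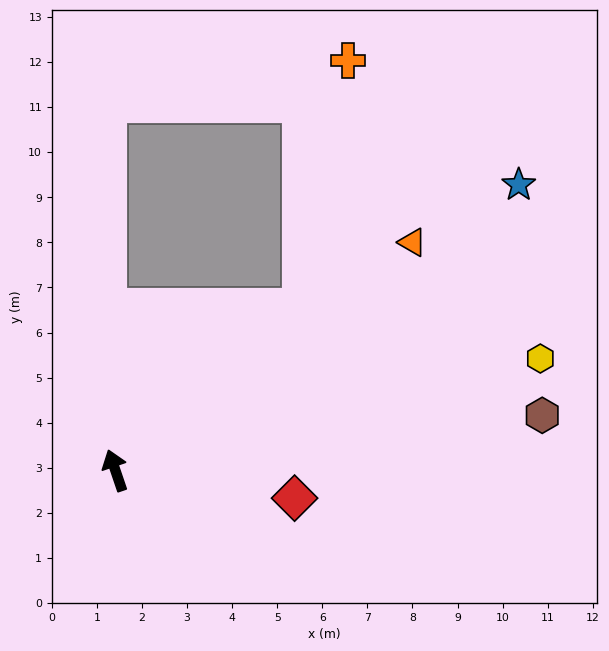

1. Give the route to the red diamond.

turn right 118°, forward 4.0 m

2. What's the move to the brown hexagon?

turn right 101°, forward 9.5 m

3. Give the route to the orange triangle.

turn right 71°, forward 8.3 m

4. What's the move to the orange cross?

blocked — turn right 68°, forward 5.5 m, then turn left 38°, forward 5.6 m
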